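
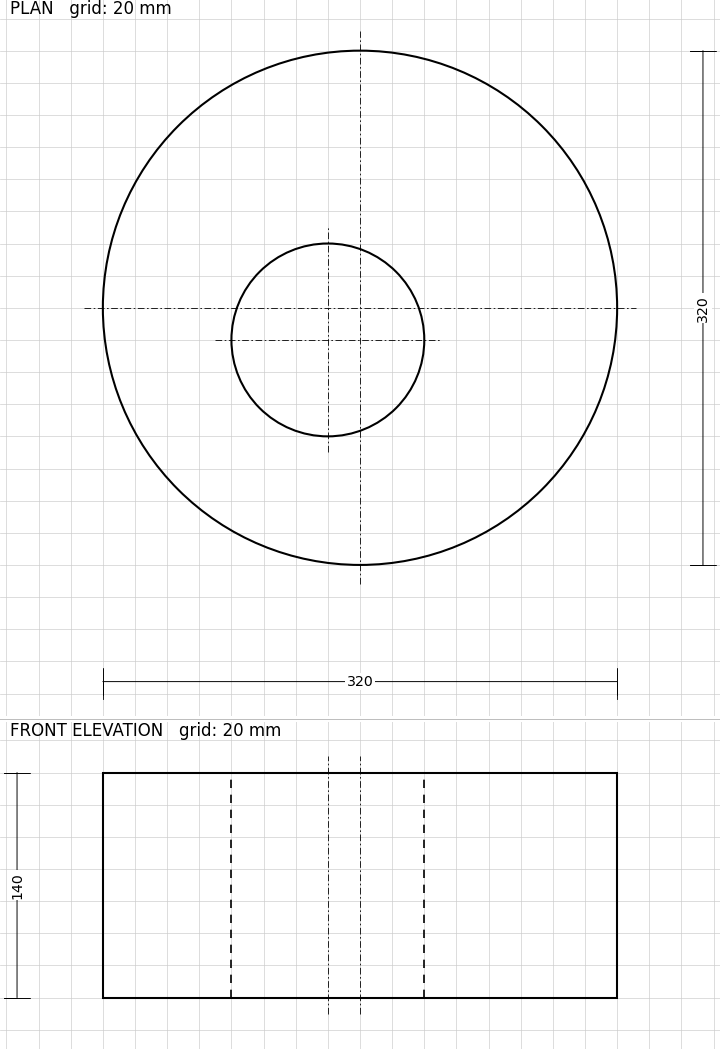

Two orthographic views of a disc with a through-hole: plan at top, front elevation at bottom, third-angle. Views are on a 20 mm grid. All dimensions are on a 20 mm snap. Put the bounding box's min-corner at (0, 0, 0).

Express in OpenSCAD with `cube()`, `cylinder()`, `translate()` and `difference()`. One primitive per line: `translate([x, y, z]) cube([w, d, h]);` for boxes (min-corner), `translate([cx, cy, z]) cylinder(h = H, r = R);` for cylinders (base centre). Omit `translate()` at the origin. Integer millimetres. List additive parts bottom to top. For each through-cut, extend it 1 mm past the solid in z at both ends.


difference() {
  translate([160, 160, 0]) cylinder(h = 140, r = 160);
  translate([140, 140, -1]) cylinder(h = 142, r = 60);
}


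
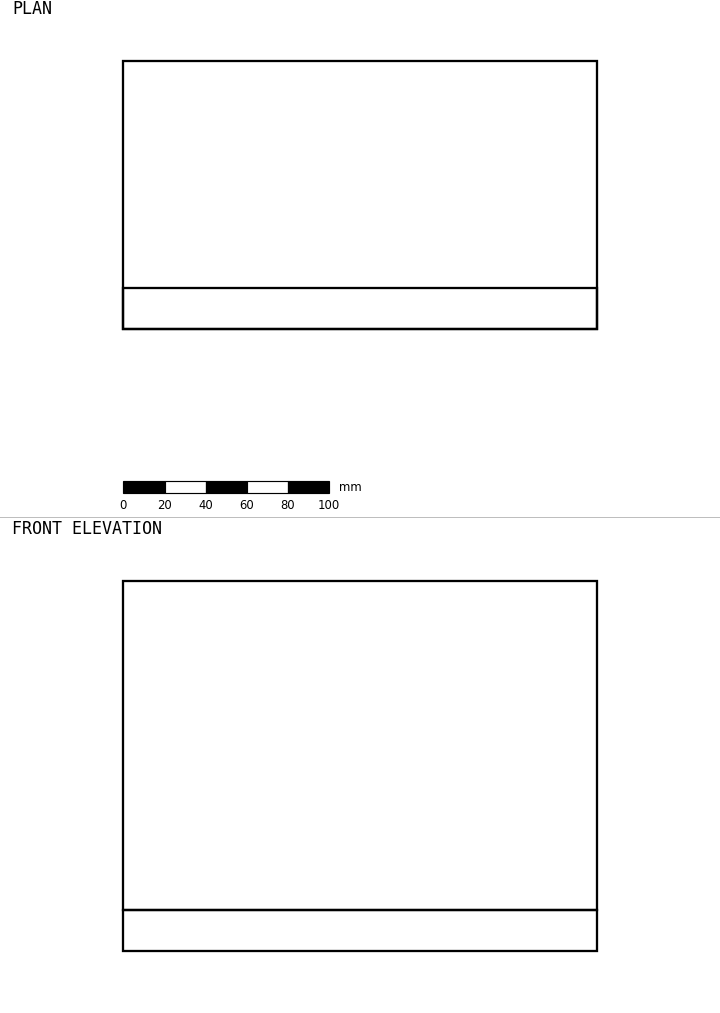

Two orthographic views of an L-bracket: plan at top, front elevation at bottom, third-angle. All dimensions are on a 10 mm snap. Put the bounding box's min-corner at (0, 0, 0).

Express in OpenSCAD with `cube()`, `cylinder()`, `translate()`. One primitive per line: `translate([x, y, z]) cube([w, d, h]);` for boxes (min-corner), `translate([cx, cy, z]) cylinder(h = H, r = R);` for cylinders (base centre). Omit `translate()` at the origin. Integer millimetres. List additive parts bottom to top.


cube([230, 130, 20]);
translate([0, 0, 20]) cube([230, 20, 160]);


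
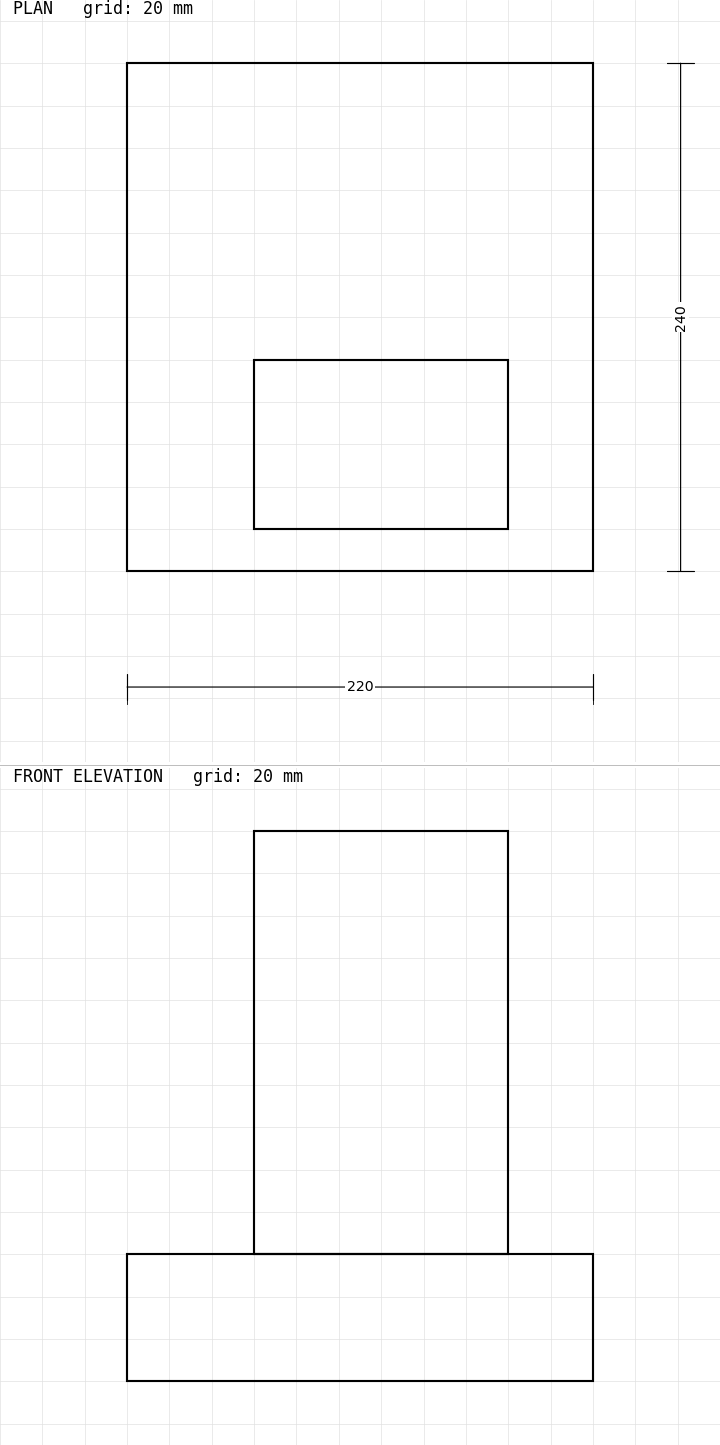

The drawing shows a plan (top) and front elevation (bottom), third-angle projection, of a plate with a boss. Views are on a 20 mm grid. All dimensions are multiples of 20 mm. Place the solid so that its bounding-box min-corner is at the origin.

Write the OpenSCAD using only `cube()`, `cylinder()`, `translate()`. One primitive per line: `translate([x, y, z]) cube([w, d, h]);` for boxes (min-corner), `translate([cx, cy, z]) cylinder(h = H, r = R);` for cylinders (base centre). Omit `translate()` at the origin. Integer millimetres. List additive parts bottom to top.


cube([220, 240, 60]);
translate([60, 20, 60]) cube([120, 80, 200]);


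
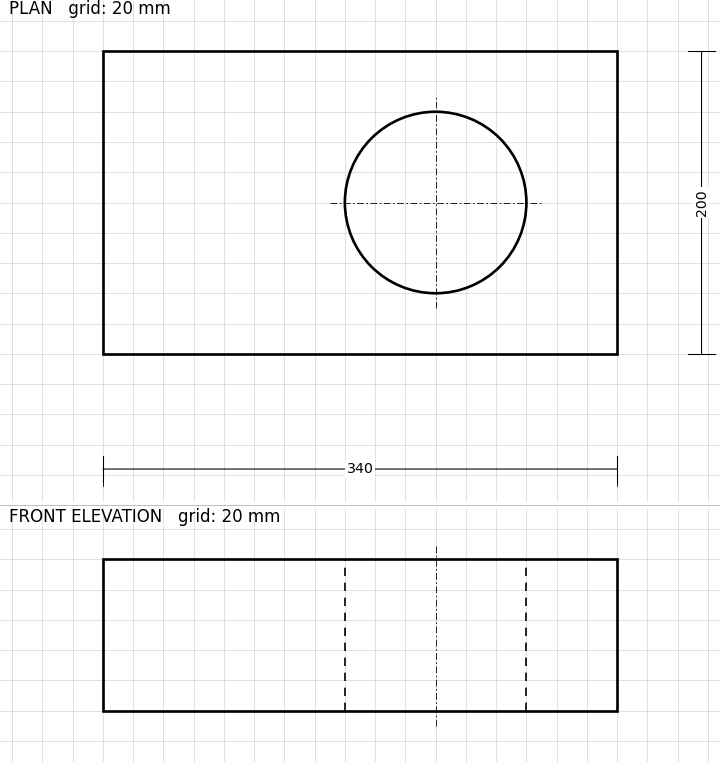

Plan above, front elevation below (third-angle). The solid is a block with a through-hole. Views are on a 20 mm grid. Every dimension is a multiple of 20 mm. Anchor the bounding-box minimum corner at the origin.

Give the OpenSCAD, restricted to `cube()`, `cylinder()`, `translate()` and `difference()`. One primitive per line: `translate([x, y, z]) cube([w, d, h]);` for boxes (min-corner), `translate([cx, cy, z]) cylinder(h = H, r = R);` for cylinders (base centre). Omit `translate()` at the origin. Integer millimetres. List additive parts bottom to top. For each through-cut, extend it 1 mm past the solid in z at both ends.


difference() {
  cube([340, 200, 100]);
  translate([220, 100, -1]) cylinder(h = 102, r = 60);
}


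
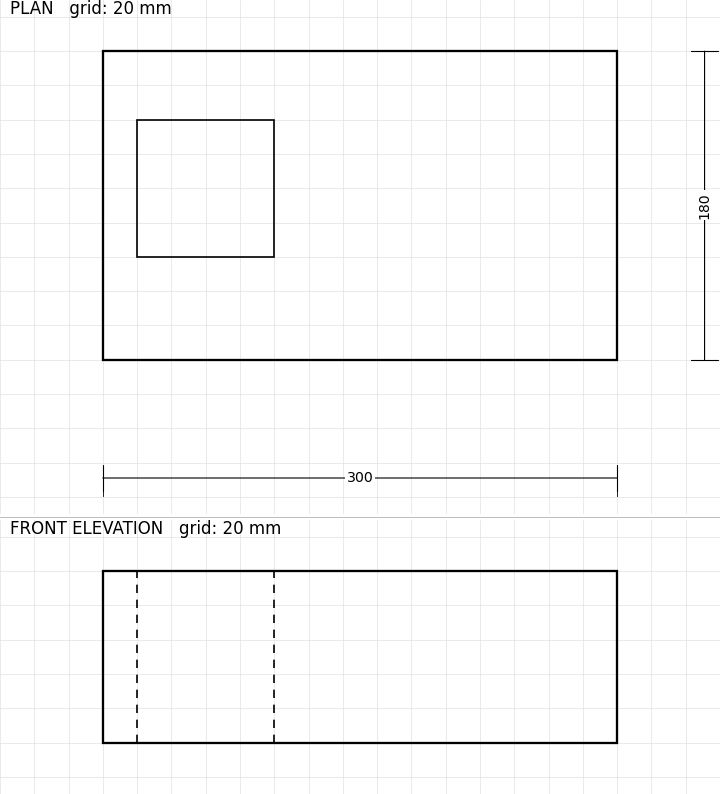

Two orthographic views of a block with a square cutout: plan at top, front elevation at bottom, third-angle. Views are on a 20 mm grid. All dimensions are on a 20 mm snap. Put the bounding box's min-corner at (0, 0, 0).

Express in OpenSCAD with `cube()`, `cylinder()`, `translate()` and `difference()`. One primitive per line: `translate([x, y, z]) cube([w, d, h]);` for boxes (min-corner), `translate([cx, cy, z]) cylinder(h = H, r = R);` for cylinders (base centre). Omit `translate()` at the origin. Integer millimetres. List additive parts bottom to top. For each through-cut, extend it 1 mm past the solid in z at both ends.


difference() {
  cube([300, 180, 100]);
  translate([20, 60, -1]) cube([80, 80, 102]);
}


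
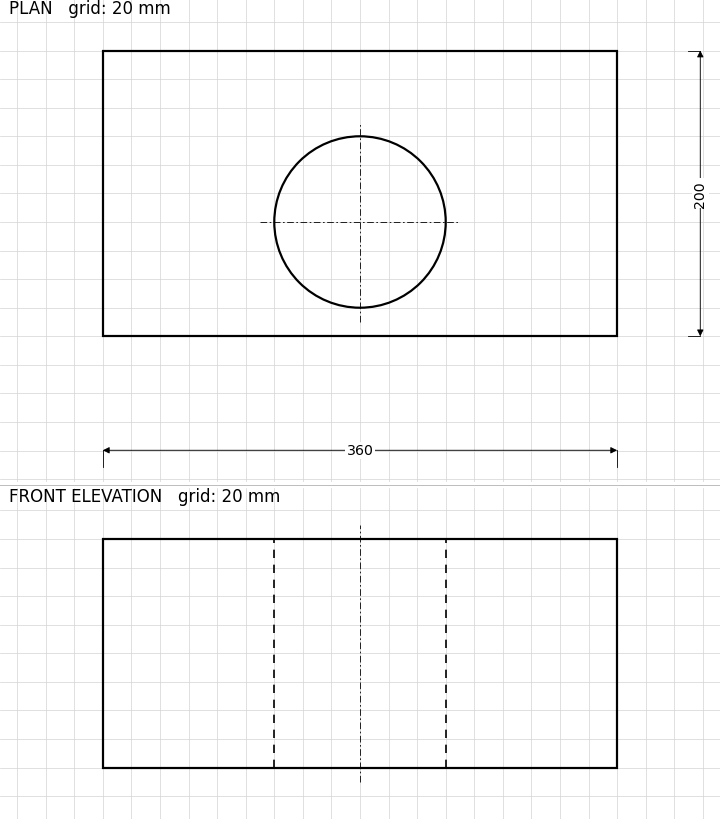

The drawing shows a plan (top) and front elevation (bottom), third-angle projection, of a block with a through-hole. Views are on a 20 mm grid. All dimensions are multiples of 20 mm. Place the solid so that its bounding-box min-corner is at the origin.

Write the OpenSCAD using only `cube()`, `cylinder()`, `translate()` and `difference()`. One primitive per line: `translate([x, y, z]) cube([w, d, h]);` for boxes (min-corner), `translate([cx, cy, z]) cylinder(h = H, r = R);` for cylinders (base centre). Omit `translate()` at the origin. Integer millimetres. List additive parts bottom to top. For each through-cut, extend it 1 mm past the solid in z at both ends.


difference() {
  cube([360, 200, 160]);
  translate([180, 80, -1]) cylinder(h = 162, r = 60);
}


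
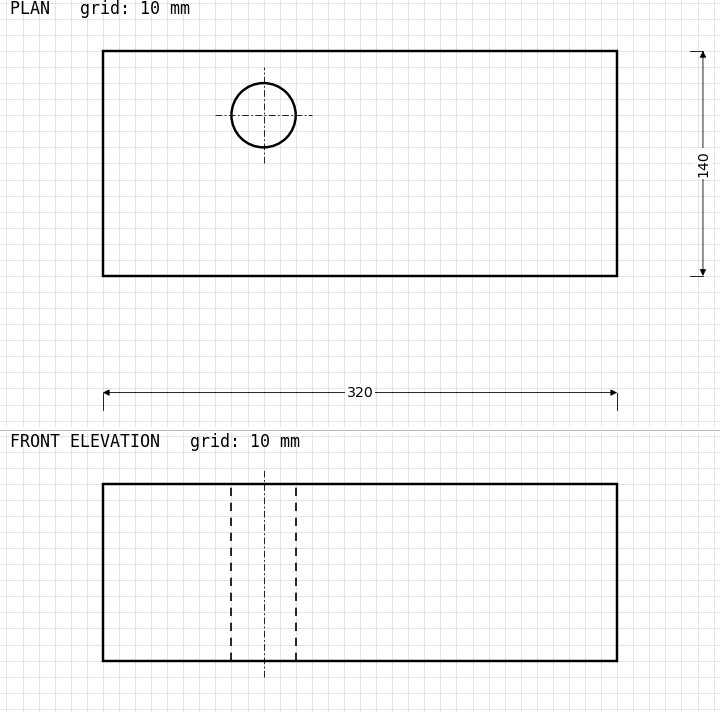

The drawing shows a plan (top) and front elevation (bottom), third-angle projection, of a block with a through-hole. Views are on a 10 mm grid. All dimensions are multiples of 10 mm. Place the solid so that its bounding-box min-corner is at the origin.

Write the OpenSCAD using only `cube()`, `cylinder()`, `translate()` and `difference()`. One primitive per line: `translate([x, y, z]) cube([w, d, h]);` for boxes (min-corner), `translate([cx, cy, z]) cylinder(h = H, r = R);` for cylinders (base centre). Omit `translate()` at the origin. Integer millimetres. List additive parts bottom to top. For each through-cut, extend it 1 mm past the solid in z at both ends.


difference() {
  cube([320, 140, 110]);
  translate([100, 100, -1]) cylinder(h = 112, r = 20);
}


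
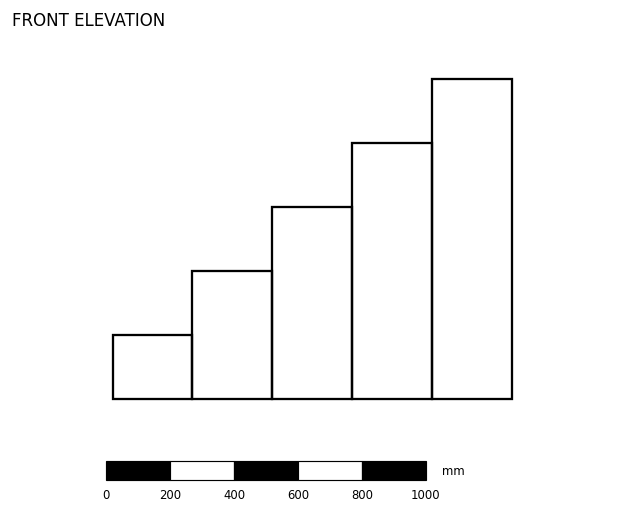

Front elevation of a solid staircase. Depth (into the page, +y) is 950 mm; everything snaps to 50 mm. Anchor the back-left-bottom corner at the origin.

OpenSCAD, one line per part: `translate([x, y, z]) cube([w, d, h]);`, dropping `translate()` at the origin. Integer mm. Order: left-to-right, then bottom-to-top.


cube([250, 950, 200]);
translate([250, 0, 0]) cube([250, 950, 400]);
translate([500, 0, 0]) cube([250, 950, 600]);
translate([750, 0, 0]) cube([250, 950, 800]);
translate([1000, 0, 0]) cube([250, 950, 1000]);


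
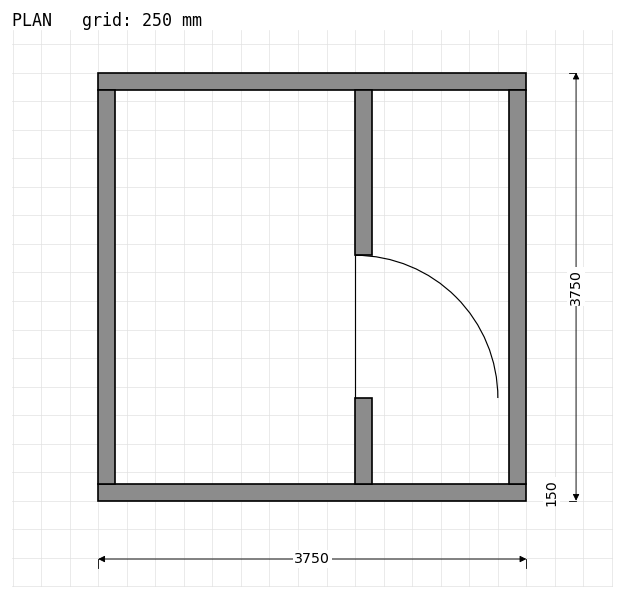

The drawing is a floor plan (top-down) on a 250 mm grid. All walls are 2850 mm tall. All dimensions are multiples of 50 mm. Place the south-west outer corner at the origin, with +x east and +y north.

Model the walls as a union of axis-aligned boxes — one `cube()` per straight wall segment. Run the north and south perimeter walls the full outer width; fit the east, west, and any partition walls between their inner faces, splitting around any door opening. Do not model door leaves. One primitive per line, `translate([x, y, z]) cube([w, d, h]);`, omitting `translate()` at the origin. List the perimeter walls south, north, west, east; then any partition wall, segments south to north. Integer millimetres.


cube([3750, 150, 2850]);
translate([0, 3600, 0]) cube([3750, 150, 2850]);
translate([0, 150, 0]) cube([150, 3450, 2850]);
translate([3600, 150, 0]) cube([150, 3450, 2850]);
translate([2250, 150, 0]) cube([150, 750, 2850]);
translate([2250, 2150, 0]) cube([150, 1450, 2850]);


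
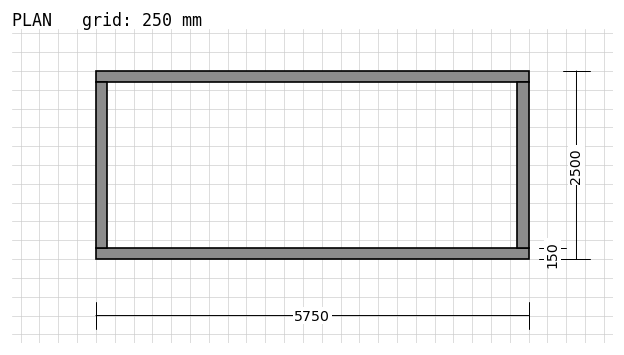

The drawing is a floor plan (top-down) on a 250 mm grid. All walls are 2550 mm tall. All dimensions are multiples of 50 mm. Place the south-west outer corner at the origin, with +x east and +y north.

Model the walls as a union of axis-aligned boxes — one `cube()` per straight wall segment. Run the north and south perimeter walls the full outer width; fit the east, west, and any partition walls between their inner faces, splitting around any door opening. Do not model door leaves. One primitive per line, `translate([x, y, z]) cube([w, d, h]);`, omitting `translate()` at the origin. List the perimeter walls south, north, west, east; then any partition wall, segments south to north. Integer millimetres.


cube([5750, 150, 2550]);
translate([0, 2350, 0]) cube([5750, 150, 2550]);
translate([0, 150, 0]) cube([150, 2200, 2550]);
translate([5600, 150, 0]) cube([150, 2200, 2550]);


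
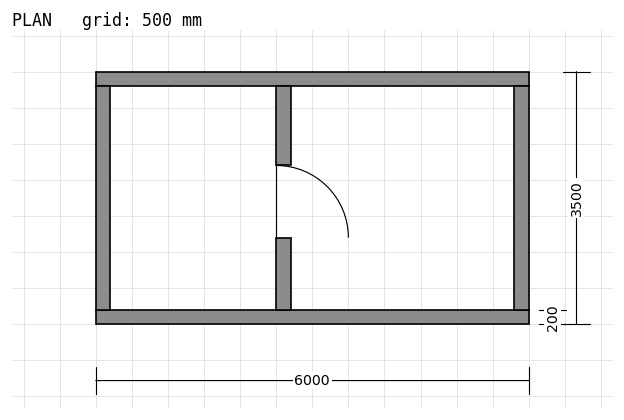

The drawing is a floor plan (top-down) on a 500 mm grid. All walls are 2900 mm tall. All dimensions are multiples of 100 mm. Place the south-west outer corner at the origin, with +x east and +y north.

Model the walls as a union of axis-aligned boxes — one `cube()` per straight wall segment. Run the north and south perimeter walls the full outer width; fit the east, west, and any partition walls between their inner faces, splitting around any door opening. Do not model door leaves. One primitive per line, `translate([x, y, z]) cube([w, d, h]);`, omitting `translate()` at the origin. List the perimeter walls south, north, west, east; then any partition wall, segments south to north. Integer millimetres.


cube([6000, 200, 2900]);
translate([0, 3300, 0]) cube([6000, 200, 2900]);
translate([0, 200, 0]) cube([200, 3100, 2900]);
translate([5800, 200, 0]) cube([200, 3100, 2900]);
translate([2500, 200, 0]) cube([200, 1000, 2900]);
translate([2500, 2200, 0]) cube([200, 1100, 2900]);


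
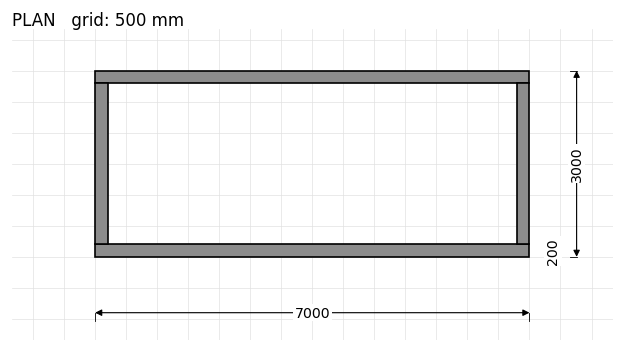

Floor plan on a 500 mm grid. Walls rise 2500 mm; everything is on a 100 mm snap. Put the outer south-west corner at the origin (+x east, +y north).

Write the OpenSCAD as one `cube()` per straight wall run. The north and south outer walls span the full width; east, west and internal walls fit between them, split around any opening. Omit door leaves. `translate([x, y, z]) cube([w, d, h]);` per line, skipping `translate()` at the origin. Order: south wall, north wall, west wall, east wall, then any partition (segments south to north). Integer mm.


cube([7000, 200, 2500]);
translate([0, 2800, 0]) cube([7000, 200, 2500]);
translate([0, 200, 0]) cube([200, 2600, 2500]);
translate([6800, 200, 0]) cube([200, 2600, 2500]);


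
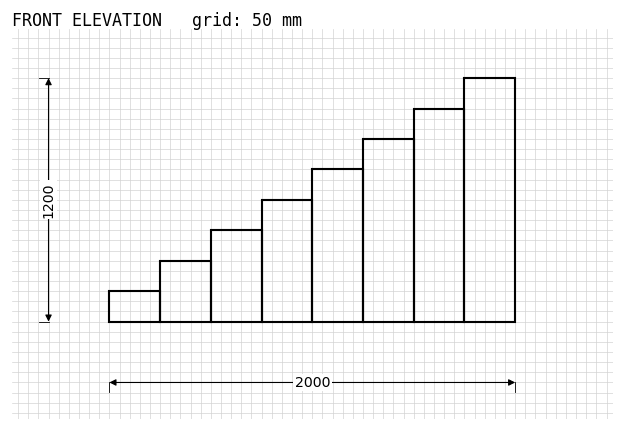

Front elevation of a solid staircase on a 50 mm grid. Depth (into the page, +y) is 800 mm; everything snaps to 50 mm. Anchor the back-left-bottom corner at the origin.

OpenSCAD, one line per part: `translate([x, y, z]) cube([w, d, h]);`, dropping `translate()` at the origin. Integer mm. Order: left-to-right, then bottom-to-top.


cube([250, 800, 150]);
translate([250, 0, 0]) cube([250, 800, 300]);
translate([500, 0, 0]) cube([250, 800, 450]);
translate([750, 0, 0]) cube([250, 800, 600]);
translate([1000, 0, 0]) cube([250, 800, 750]);
translate([1250, 0, 0]) cube([250, 800, 900]);
translate([1500, 0, 0]) cube([250, 800, 1050]);
translate([1750, 0, 0]) cube([250, 800, 1200]);


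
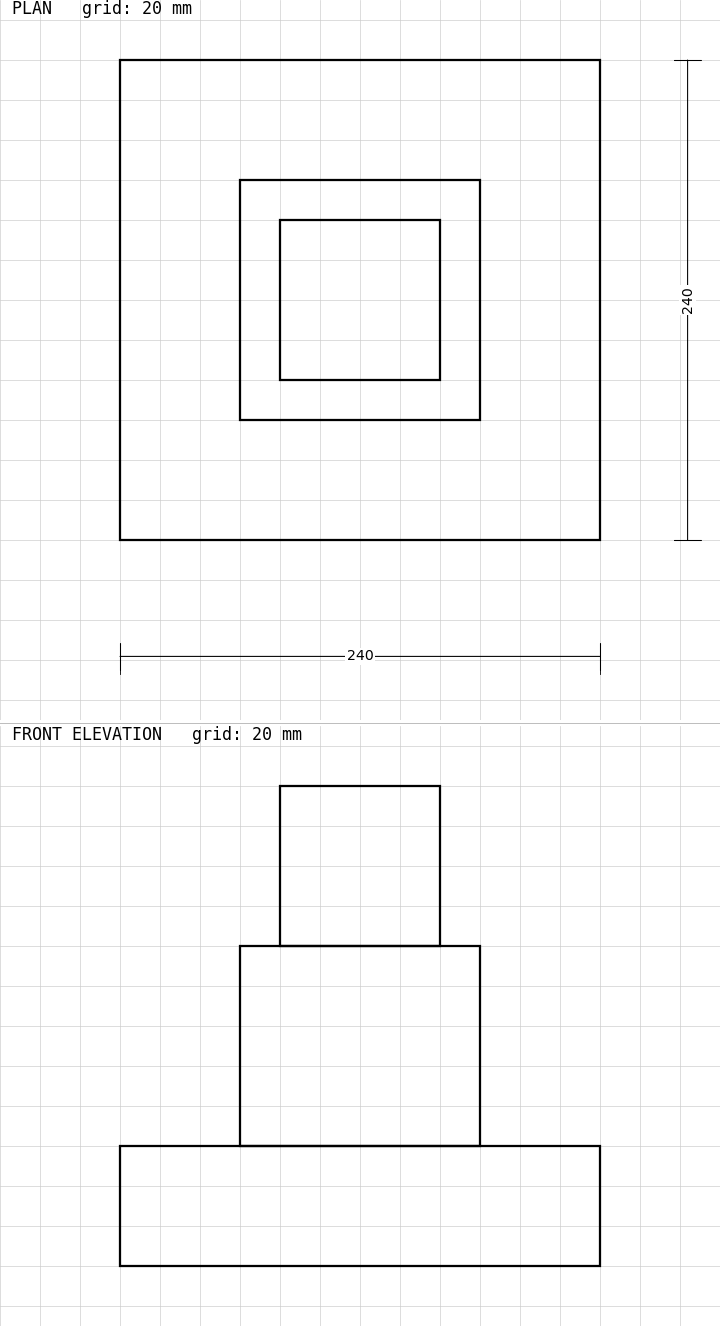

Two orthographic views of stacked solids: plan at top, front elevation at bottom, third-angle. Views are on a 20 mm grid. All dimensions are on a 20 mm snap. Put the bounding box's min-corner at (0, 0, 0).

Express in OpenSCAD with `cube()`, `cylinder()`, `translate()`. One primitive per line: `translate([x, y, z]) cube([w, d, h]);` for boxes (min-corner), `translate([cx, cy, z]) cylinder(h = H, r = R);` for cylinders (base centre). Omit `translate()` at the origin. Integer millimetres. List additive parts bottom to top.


cube([240, 240, 60]);
translate([60, 60, 60]) cube([120, 120, 100]);
translate([80, 80, 160]) cube([80, 80, 80]);


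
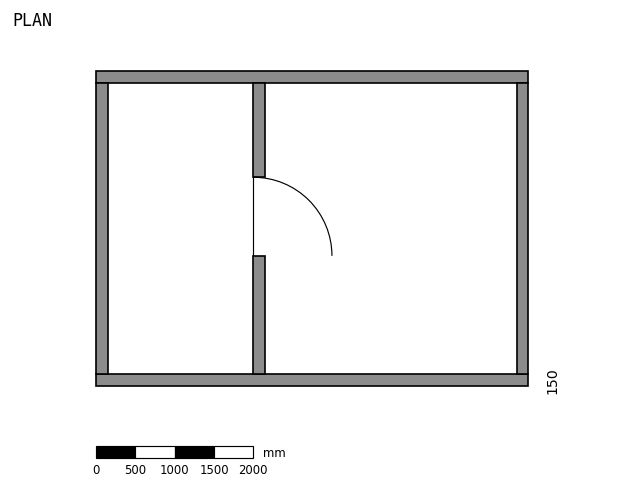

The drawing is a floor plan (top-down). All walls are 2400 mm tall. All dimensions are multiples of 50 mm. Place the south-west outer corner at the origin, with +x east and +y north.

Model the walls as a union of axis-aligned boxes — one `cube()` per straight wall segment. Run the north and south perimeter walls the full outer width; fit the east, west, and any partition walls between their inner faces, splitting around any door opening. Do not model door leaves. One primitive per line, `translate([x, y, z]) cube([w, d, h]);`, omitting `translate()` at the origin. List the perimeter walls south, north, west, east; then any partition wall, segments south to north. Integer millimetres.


cube([5500, 150, 2400]);
translate([0, 3850, 0]) cube([5500, 150, 2400]);
translate([0, 150, 0]) cube([150, 3700, 2400]);
translate([5350, 150, 0]) cube([150, 3700, 2400]);
translate([2000, 150, 0]) cube([150, 1500, 2400]);
translate([2000, 2650, 0]) cube([150, 1200, 2400]);


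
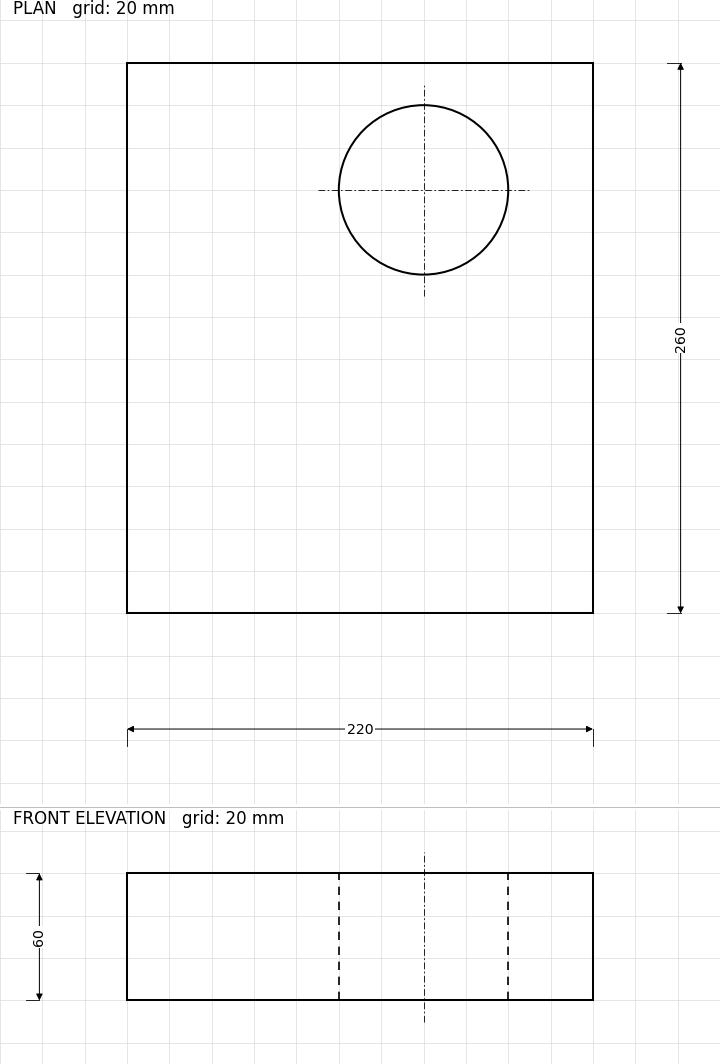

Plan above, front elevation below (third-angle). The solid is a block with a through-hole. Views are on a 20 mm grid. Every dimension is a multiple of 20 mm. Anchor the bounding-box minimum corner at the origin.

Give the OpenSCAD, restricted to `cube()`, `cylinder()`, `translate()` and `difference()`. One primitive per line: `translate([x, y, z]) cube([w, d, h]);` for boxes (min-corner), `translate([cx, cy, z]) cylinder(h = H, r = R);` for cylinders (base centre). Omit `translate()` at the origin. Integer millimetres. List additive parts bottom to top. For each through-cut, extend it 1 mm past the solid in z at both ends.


difference() {
  cube([220, 260, 60]);
  translate([140, 200, -1]) cylinder(h = 62, r = 40);
}


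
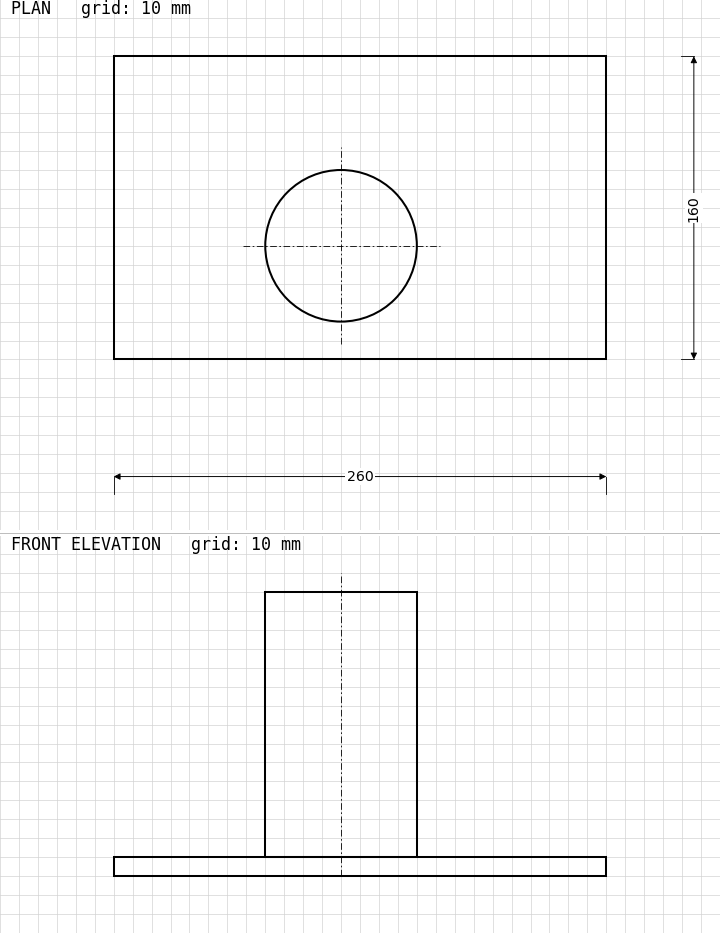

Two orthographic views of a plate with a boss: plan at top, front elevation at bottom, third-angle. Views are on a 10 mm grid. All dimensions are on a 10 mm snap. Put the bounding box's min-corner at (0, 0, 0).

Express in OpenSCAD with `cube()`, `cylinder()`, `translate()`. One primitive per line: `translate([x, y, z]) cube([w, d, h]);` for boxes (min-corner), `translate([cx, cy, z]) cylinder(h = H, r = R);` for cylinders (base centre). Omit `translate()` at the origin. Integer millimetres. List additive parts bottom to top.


cube([260, 160, 10]);
translate([120, 60, 10]) cylinder(h = 140, r = 40);


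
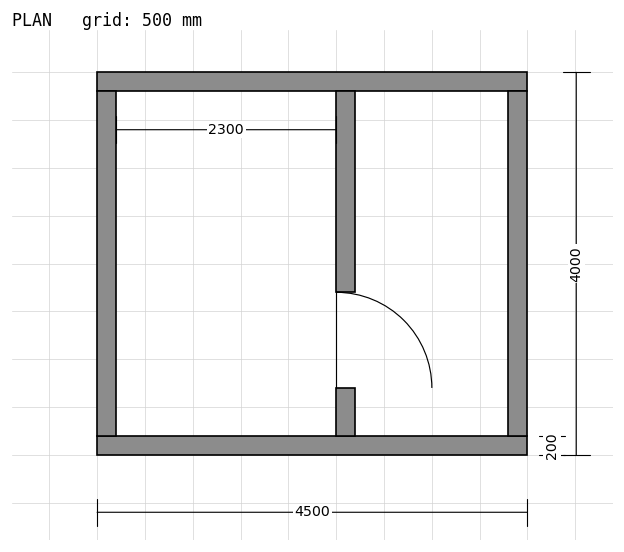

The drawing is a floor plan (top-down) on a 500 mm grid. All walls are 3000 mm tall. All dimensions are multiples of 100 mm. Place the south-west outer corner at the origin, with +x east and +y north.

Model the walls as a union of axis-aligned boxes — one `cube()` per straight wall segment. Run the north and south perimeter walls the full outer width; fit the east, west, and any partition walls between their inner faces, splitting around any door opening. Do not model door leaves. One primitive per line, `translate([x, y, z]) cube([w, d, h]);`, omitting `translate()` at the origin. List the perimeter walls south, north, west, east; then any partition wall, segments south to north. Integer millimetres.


cube([4500, 200, 3000]);
translate([0, 3800, 0]) cube([4500, 200, 3000]);
translate([0, 200, 0]) cube([200, 3600, 3000]);
translate([4300, 200, 0]) cube([200, 3600, 3000]);
translate([2500, 200, 0]) cube([200, 500, 3000]);
translate([2500, 1700, 0]) cube([200, 2100, 3000]);


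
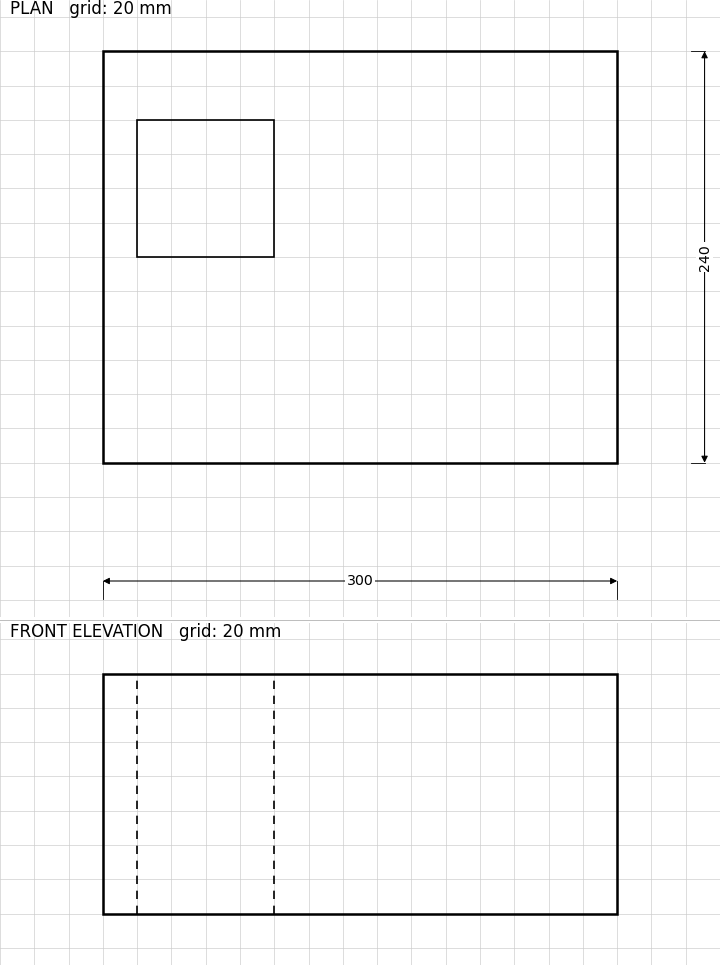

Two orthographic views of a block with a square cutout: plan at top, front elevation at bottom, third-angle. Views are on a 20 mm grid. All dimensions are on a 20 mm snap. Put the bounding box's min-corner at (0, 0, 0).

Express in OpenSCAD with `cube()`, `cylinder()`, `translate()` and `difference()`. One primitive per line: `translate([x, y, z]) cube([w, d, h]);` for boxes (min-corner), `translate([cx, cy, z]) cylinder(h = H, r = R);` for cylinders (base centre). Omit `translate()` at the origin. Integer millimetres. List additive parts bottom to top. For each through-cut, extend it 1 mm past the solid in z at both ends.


difference() {
  cube([300, 240, 140]);
  translate([20, 120, -1]) cube([80, 80, 142]);
}


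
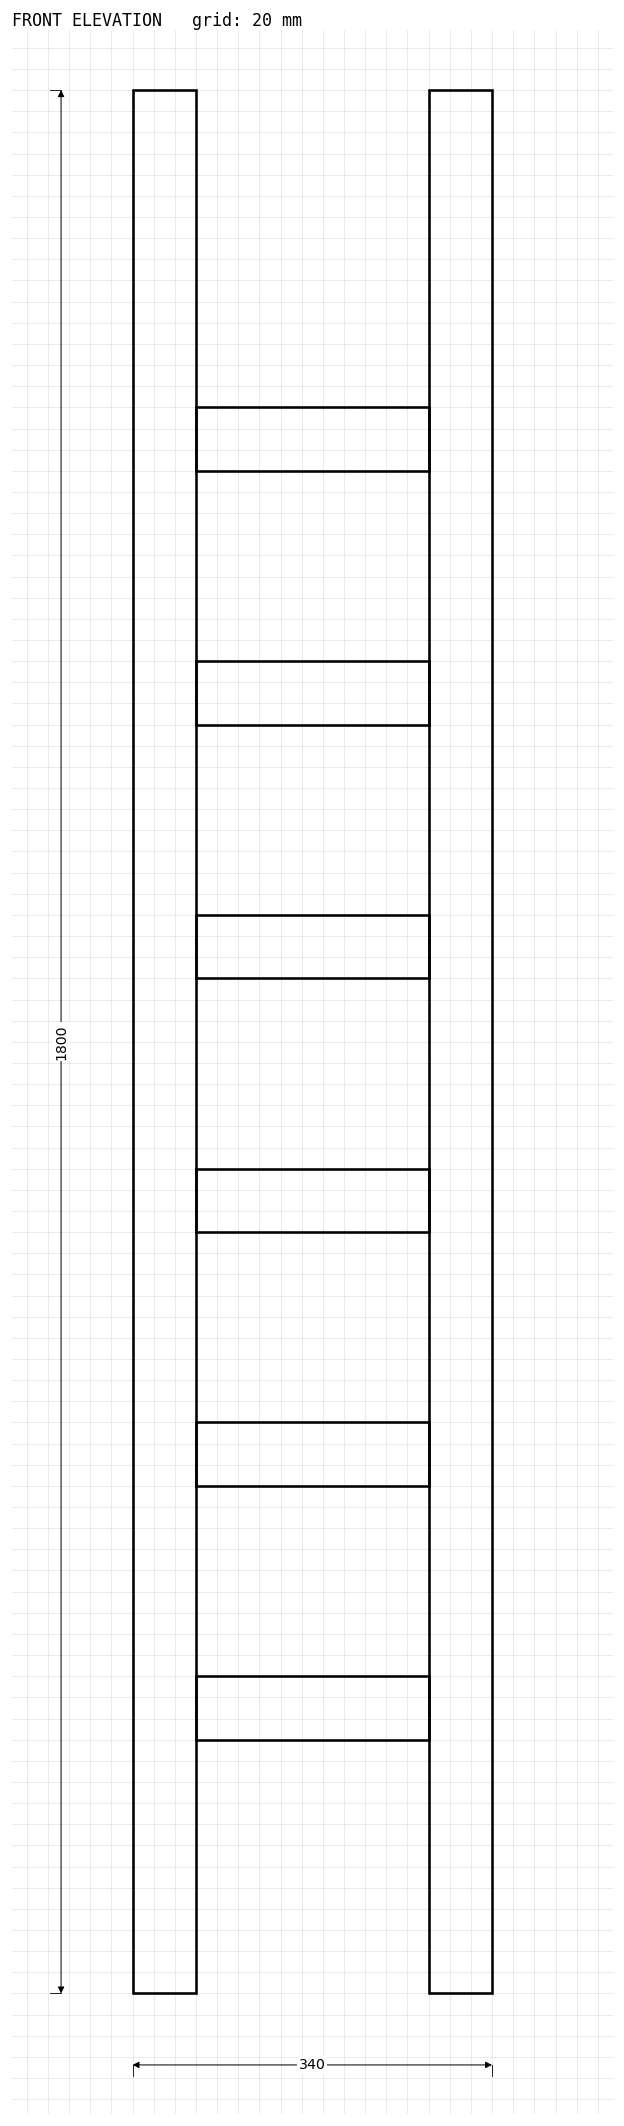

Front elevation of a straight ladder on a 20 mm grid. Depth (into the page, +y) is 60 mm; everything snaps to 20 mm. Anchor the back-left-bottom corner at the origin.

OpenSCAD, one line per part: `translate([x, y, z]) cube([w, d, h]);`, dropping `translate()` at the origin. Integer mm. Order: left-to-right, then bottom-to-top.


cube([60, 60, 1800]);
translate([60, 0, 240]) cube([220, 60, 60]);
translate([60, 0, 480]) cube([220, 60, 60]);
translate([60, 0, 720]) cube([220, 60, 60]);
translate([60, 0, 960]) cube([220, 60, 60]);
translate([60, 0, 1200]) cube([220, 60, 60]);
translate([60, 0, 1440]) cube([220, 60, 60]);
translate([280, 0, 0]) cube([60, 60, 1800]);


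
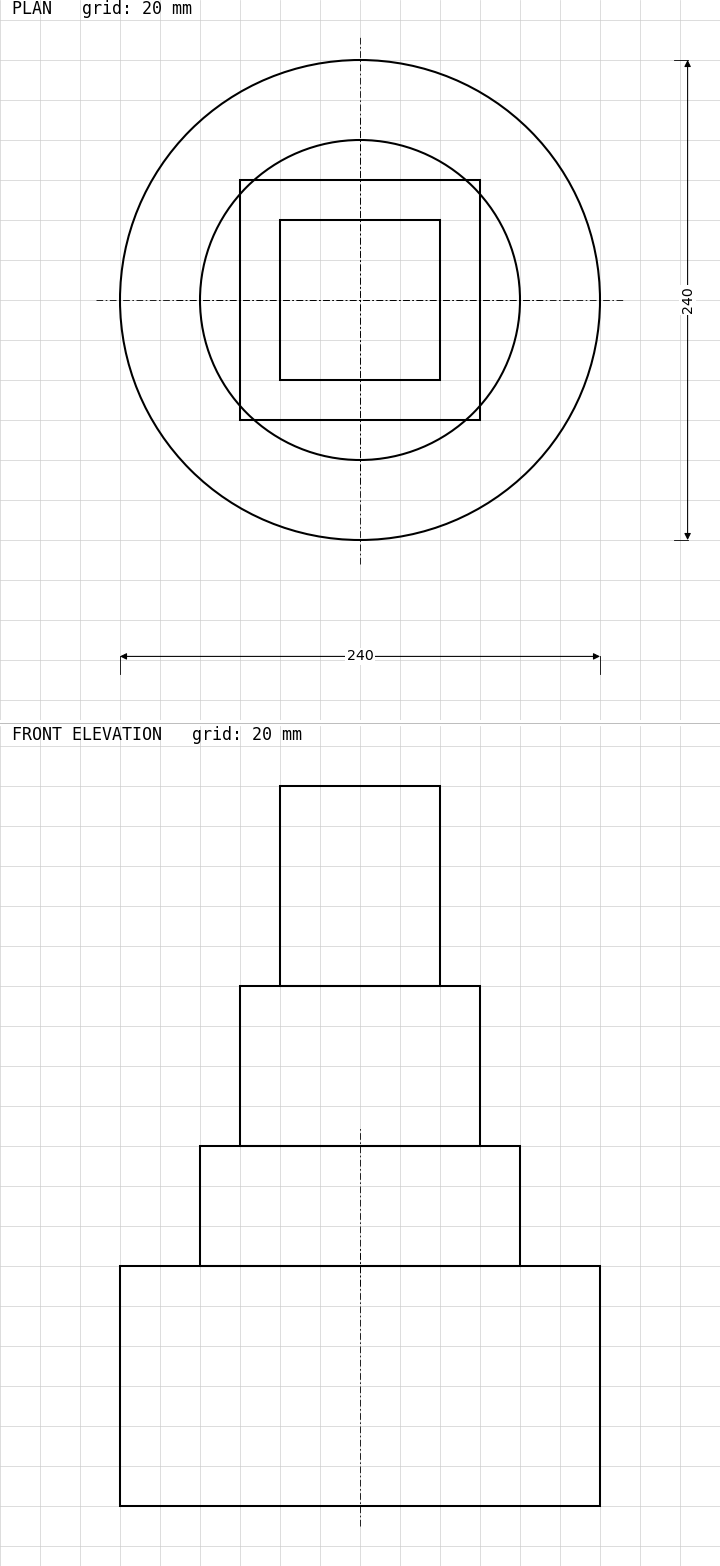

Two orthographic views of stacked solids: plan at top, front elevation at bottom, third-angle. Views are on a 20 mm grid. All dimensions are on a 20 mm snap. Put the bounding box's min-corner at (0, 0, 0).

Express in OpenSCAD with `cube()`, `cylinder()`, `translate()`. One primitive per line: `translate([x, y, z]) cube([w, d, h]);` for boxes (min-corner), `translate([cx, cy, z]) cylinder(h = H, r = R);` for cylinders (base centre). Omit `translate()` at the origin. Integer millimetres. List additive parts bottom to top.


translate([120, 120, 0]) cylinder(h = 120, r = 120);
translate([120, 120, 120]) cylinder(h = 60, r = 80);
translate([60, 60, 180]) cube([120, 120, 80]);
translate([80, 80, 260]) cube([80, 80, 100]);


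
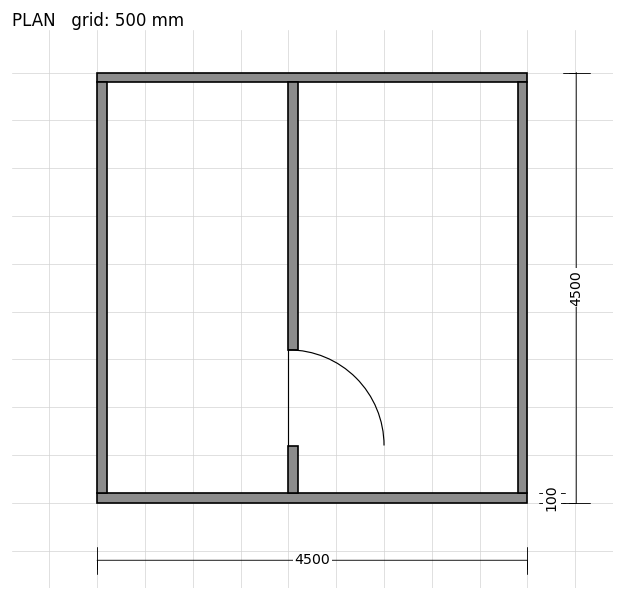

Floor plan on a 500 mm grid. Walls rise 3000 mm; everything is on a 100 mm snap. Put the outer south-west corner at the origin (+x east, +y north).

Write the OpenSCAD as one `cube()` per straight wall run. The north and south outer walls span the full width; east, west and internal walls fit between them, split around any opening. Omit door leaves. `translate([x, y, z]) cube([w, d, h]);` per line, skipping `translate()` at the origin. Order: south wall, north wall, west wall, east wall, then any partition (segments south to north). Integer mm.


cube([4500, 100, 3000]);
translate([0, 4400, 0]) cube([4500, 100, 3000]);
translate([0, 100, 0]) cube([100, 4300, 3000]);
translate([4400, 100, 0]) cube([100, 4300, 3000]);
translate([2000, 100, 0]) cube([100, 500, 3000]);
translate([2000, 1600, 0]) cube([100, 2800, 3000]);


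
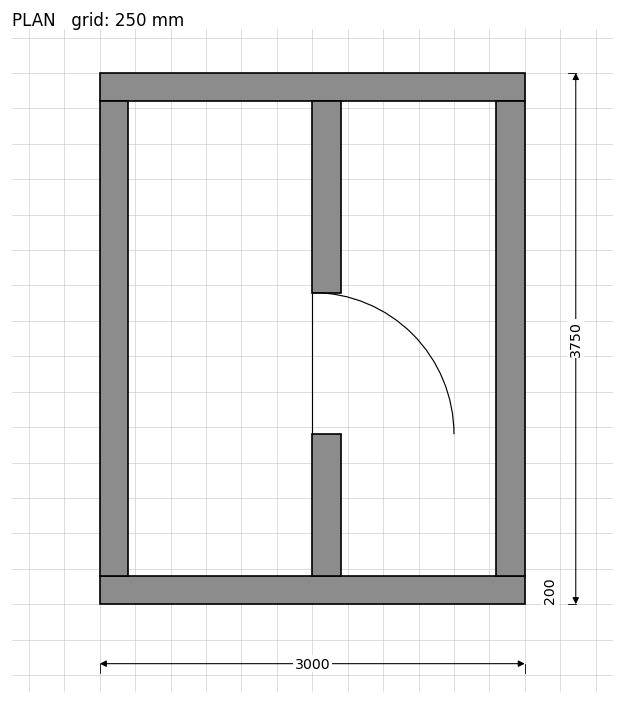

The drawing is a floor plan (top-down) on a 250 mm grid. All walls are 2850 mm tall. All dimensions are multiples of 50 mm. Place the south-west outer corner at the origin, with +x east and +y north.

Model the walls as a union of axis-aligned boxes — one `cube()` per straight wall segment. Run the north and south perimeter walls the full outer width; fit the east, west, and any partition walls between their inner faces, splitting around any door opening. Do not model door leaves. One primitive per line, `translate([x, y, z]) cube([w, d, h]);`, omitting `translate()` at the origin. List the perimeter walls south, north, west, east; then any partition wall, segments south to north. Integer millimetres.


cube([3000, 200, 2850]);
translate([0, 3550, 0]) cube([3000, 200, 2850]);
translate([0, 200, 0]) cube([200, 3350, 2850]);
translate([2800, 200, 0]) cube([200, 3350, 2850]);
translate([1500, 200, 0]) cube([200, 1000, 2850]);
translate([1500, 2200, 0]) cube([200, 1350, 2850]);


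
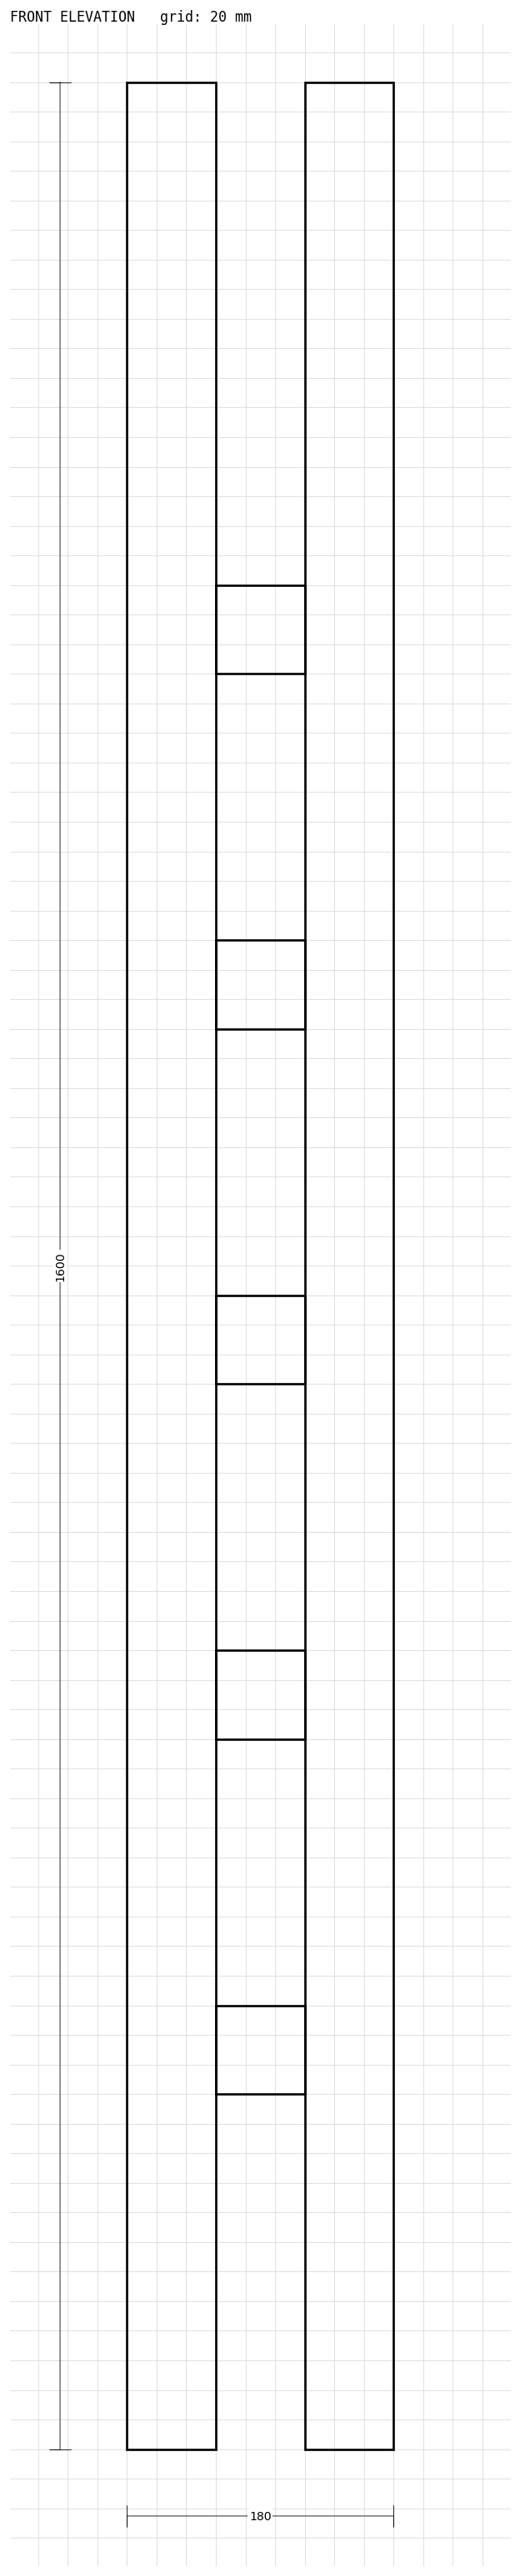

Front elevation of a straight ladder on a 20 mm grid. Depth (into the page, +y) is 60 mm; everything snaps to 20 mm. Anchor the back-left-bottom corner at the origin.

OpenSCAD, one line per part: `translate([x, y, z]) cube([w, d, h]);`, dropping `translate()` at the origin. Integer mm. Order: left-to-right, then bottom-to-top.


cube([60, 60, 1600]);
translate([60, 0, 240]) cube([60, 60, 60]);
translate([60, 0, 480]) cube([60, 60, 60]);
translate([60, 0, 720]) cube([60, 60, 60]);
translate([60, 0, 960]) cube([60, 60, 60]);
translate([60, 0, 1200]) cube([60, 60, 60]);
translate([120, 0, 0]) cube([60, 60, 1600]);


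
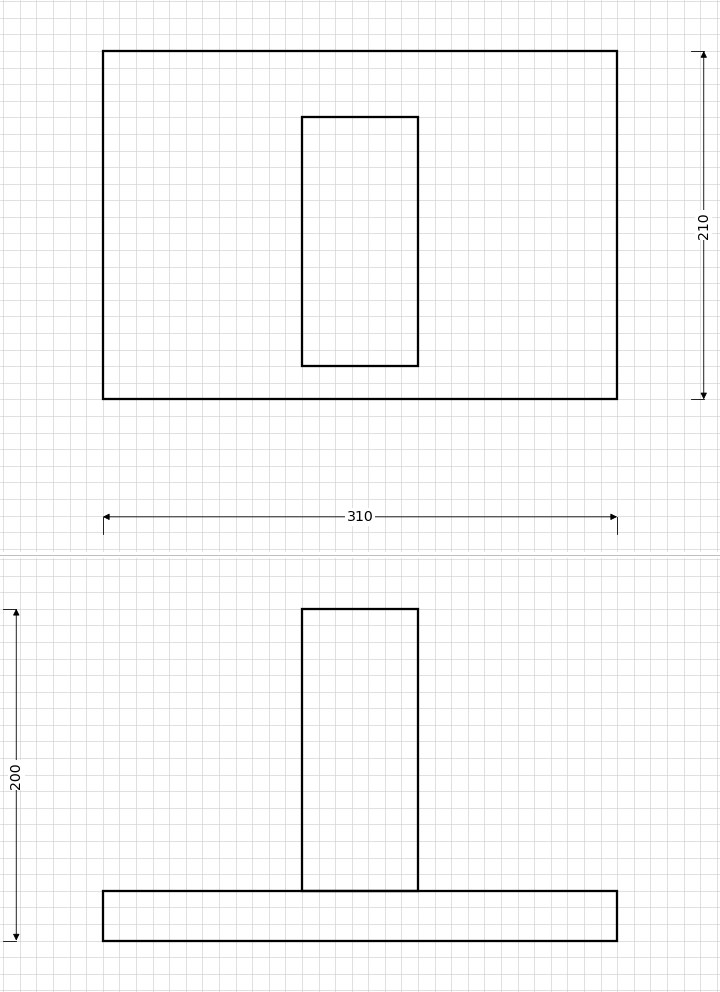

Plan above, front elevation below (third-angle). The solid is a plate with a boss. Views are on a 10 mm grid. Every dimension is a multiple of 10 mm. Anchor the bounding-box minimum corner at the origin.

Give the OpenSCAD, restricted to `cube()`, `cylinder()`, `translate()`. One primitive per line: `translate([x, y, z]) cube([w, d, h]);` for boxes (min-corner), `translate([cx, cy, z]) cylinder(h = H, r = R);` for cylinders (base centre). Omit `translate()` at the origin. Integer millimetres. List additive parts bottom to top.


cube([310, 210, 30]);
translate([120, 20, 30]) cube([70, 150, 170]);


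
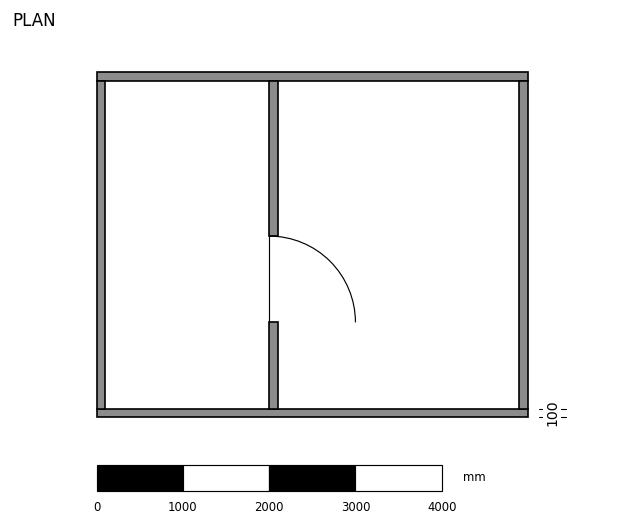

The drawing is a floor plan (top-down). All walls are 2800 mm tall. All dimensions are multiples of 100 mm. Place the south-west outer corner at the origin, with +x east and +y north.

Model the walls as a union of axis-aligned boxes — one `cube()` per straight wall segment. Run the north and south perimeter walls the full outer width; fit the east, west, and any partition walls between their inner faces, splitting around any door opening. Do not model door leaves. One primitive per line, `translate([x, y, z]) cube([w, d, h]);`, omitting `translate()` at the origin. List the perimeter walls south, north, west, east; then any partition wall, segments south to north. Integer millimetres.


cube([5000, 100, 2800]);
translate([0, 3900, 0]) cube([5000, 100, 2800]);
translate([0, 100, 0]) cube([100, 3800, 2800]);
translate([4900, 100, 0]) cube([100, 3800, 2800]);
translate([2000, 100, 0]) cube([100, 1000, 2800]);
translate([2000, 2100, 0]) cube([100, 1800, 2800]);


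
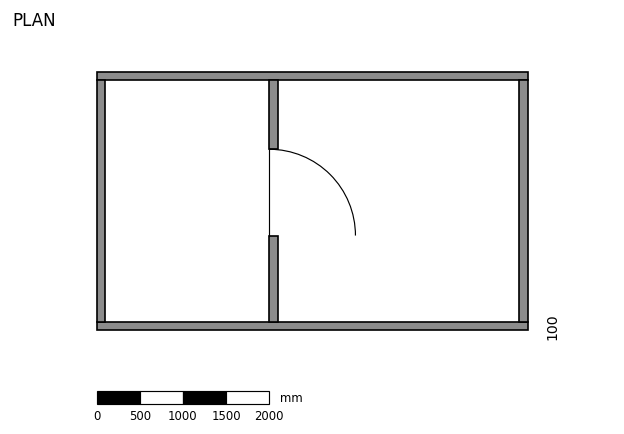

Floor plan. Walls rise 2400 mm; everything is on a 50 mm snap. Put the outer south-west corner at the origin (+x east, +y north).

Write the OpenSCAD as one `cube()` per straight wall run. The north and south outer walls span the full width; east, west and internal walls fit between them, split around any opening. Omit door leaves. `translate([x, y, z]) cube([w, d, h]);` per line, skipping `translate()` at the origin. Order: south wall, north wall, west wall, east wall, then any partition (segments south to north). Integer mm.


cube([5000, 100, 2400]);
translate([0, 2900, 0]) cube([5000, 100, 2400]);
translate([0, 100, 0]) cube([100, 2800, 2400]);
translate([4900, 100, 0]) cube([100, 2800, 2400]);
translate([2000, 100, 0]) cube([100, 1000, 2400]);
translate([2000, 2100, 0]) cube([100, 800, 2400]);


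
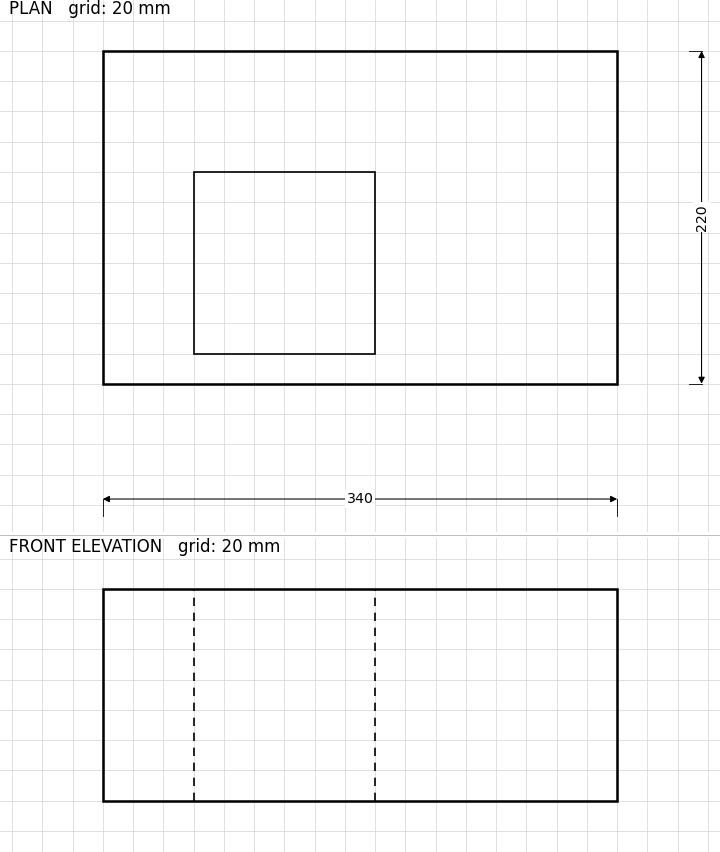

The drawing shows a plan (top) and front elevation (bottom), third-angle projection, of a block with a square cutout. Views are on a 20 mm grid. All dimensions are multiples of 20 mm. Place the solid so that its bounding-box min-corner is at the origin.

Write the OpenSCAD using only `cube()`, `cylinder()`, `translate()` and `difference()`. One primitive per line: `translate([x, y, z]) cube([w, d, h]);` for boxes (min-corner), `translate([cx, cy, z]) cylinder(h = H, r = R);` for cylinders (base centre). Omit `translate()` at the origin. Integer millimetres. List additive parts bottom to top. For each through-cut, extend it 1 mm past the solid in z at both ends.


difference() {
  cube([340, 220, 140]);
  translate([60, 20, -1]) cube([120, 120, 142]);
}


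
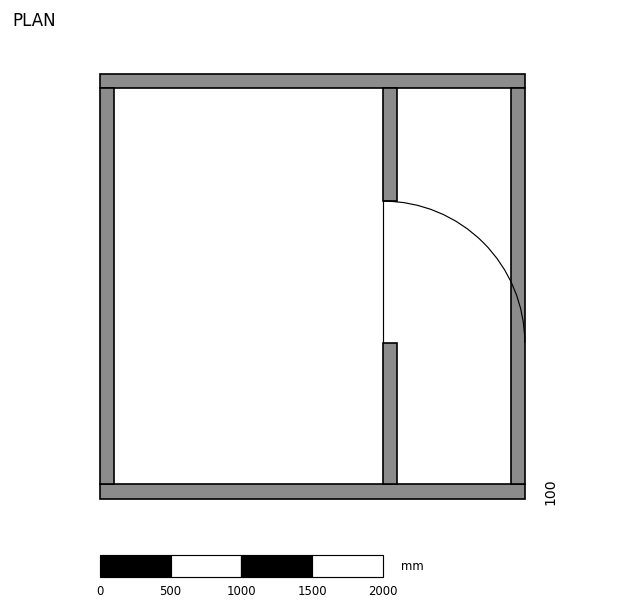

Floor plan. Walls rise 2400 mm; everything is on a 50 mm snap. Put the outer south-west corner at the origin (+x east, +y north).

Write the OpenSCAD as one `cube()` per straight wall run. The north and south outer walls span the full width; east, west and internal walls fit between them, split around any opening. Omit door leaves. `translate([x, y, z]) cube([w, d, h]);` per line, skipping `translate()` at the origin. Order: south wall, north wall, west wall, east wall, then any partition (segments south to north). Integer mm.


cube([3000, 100, 2400]);
translate([0, 2900, 0]) cube([3000, 100, 2400]);
translate([0, 100, 0]) cube([100, 2800, 2400]);
translate([2900, 100, 0]) cube([100, 2800, 2400]);
translate([2000, 100, 0]) cube([100, 1000, 2400]);
translate([2000, 2100, 0]) cube([100, 800, 2400]);


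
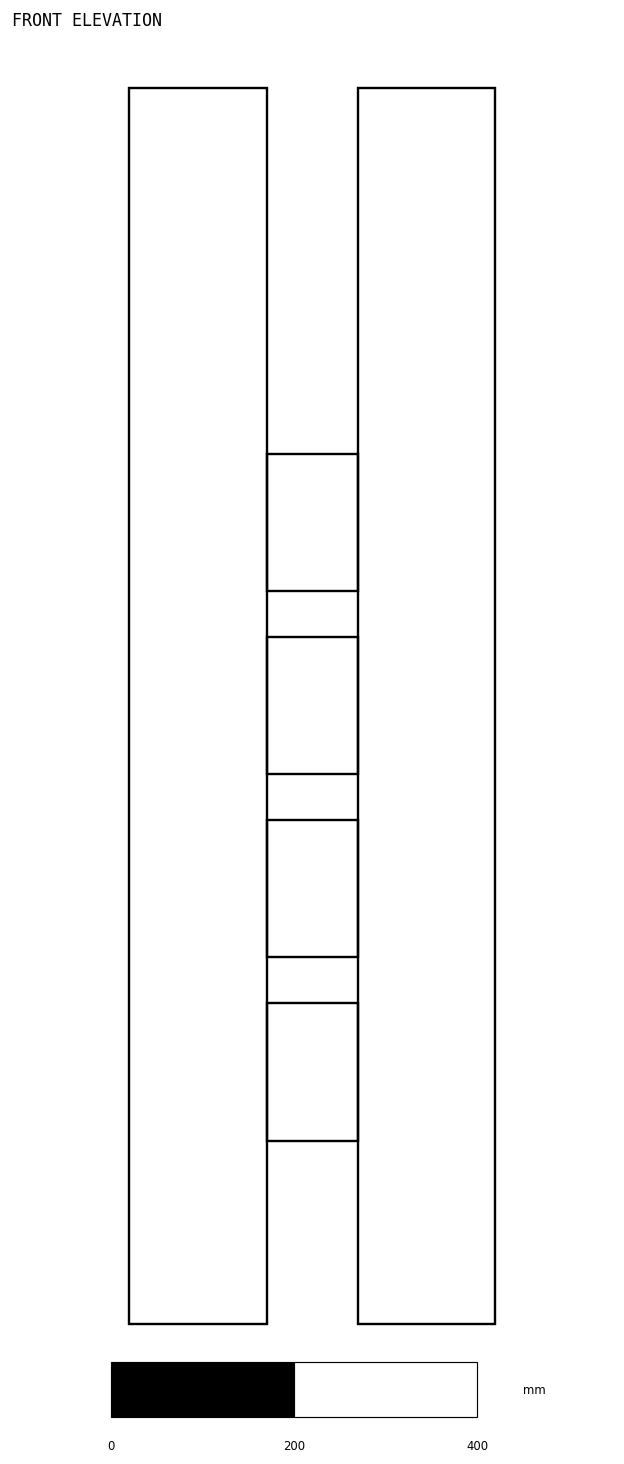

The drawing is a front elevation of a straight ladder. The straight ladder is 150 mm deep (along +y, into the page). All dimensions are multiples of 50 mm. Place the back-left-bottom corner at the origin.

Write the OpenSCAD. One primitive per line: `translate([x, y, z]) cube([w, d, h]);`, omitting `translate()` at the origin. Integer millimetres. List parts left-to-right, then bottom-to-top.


cube([150, 150, 1350]);
translate([150, 0, 200]) cube([100, 150, 150]);
translate([150, 0, 400]) cube([100, 150, 150]);
translate([150, 0, 600]) cube([100, 150, 150]);
translate([150, 0, 800]) cube([100, 150, 150]);
translate([250, 0, 0]) cube([150, 150, 1350]);


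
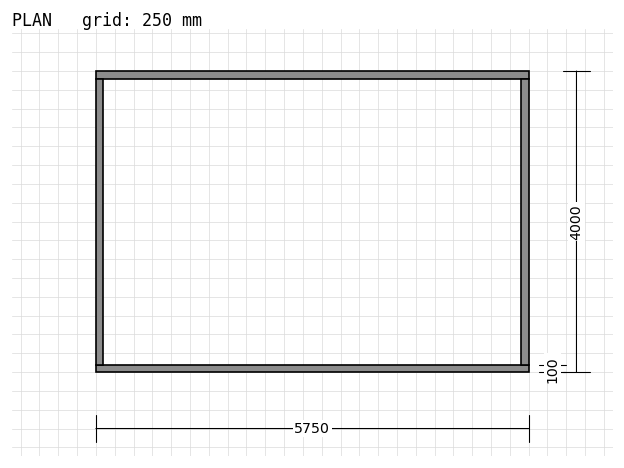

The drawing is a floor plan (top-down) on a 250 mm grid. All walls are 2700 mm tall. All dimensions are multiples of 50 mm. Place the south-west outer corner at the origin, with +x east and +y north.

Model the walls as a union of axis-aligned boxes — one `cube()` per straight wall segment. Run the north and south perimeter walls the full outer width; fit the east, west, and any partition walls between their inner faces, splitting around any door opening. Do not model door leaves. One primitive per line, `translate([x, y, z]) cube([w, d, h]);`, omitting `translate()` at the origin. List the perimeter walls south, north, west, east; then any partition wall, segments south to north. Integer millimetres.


cube([5750, 100, 2700]);
translate([0, 3900, 0]) cube([5750, 100, 2700]);
translate([0, 100, 0]) cube([100, 3800, 2700]);
translate([5650, 100, 0]) cube([100, 3800, 2700]);


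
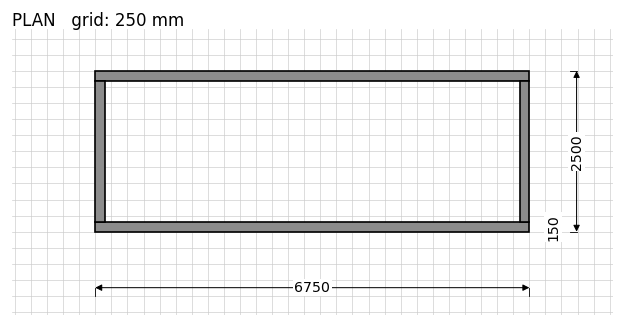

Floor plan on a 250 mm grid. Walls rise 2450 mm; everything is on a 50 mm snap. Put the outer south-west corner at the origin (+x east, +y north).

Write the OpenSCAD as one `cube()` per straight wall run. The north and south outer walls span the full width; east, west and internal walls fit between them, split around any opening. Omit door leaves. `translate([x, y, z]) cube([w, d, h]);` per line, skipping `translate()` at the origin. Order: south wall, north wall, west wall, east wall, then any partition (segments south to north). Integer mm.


cube([6750, 150, 2450]);
translate([0, 2350, 0]) cube([6750, 150, 2450]);
translate([0, 150, 0]) cube([150, 2200, 2450]);
translate([6600, 150, 0]) cube([150, 2200, 2450]);


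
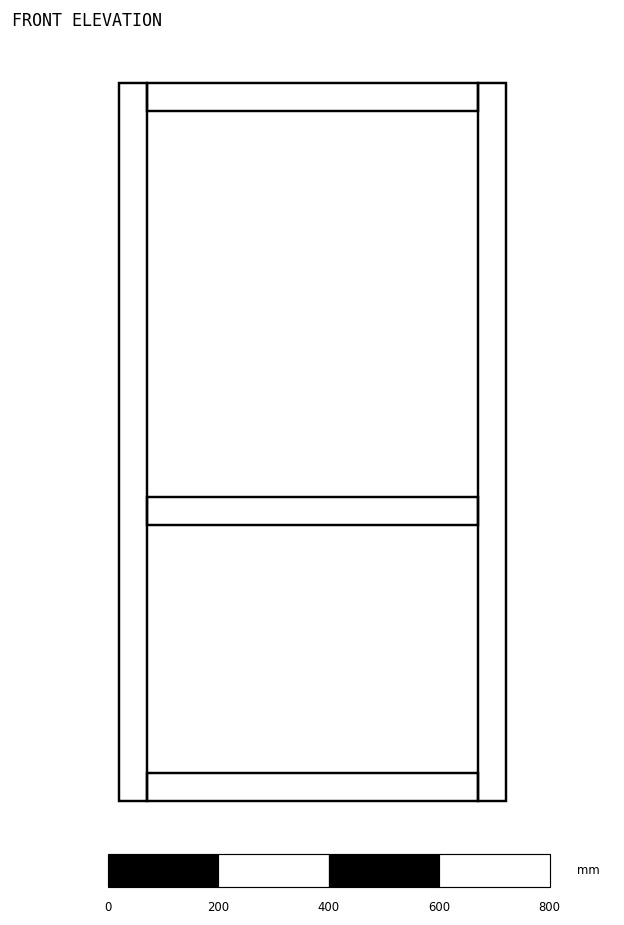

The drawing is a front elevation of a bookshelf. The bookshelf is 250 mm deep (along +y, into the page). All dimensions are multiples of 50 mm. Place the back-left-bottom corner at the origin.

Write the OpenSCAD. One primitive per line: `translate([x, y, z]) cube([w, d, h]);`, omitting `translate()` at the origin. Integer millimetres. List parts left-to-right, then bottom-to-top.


cube([50, 250, 1300]);
translate([50, 0, 0]) cube([600, 250, 50]);
translate([50, 0, 500]) cube([600, 250, 50]);
translate([50, 0, 1250]) cube([600, 250, 50]);
translate([650, 0, 0]) cube([50, 250, 1300]);


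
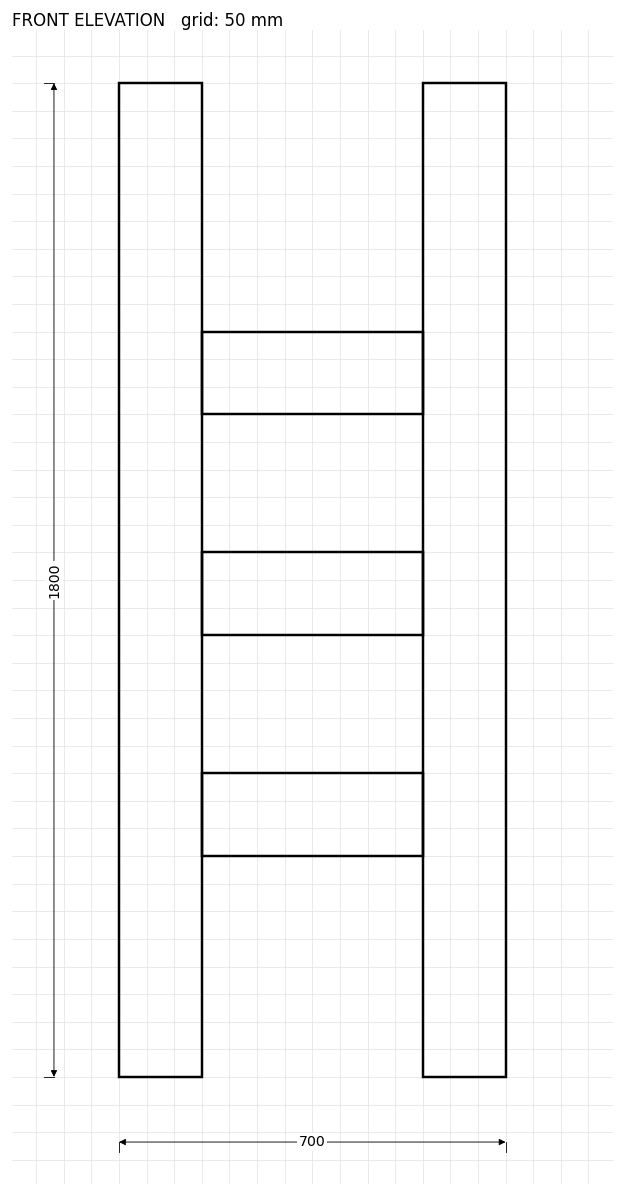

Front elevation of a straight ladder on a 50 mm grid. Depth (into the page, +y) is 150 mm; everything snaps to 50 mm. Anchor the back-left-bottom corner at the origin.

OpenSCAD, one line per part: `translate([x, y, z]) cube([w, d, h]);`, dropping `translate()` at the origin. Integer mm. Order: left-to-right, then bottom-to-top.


cube([150, 150, 1800]);
translate([150, 0, 400]) cube([400, 150, 150]);
translate([150, 0, 800]) cube([400, 150, 150]);
translate([150, 0, 1200]) cube([400, 150, 150]);
translate([550, 0, 0]) cube([150, 150, 1800]);


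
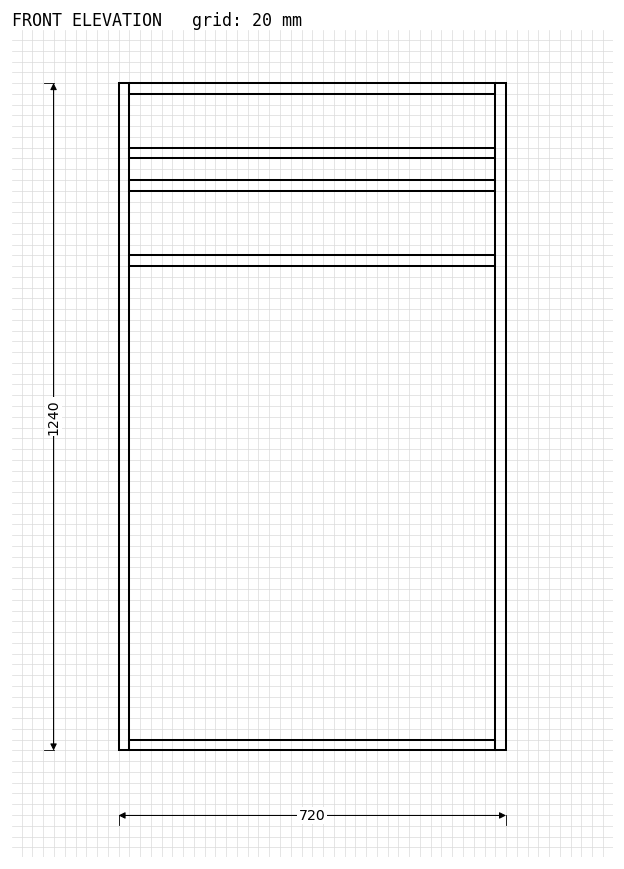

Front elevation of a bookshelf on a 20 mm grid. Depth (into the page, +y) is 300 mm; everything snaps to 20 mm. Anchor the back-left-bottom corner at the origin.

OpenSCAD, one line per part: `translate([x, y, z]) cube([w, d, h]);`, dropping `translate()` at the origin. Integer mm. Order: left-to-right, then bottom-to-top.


cube([20, 300, 1240]);
translate([20, 0, 0]) cube([680, 300, 20]);
translate([20, 0, 900]) cube([680, 300, 20]);
translate([20, 0, 1040]) cube([680, 300, 20]);
translate([20, 0, 1100]) cube([680, 300, 20]);
translate([20, 0, 1220]) cube([680, 300, 20]);
translate([700, 0, 0]) cube([20, 300, 1240]);


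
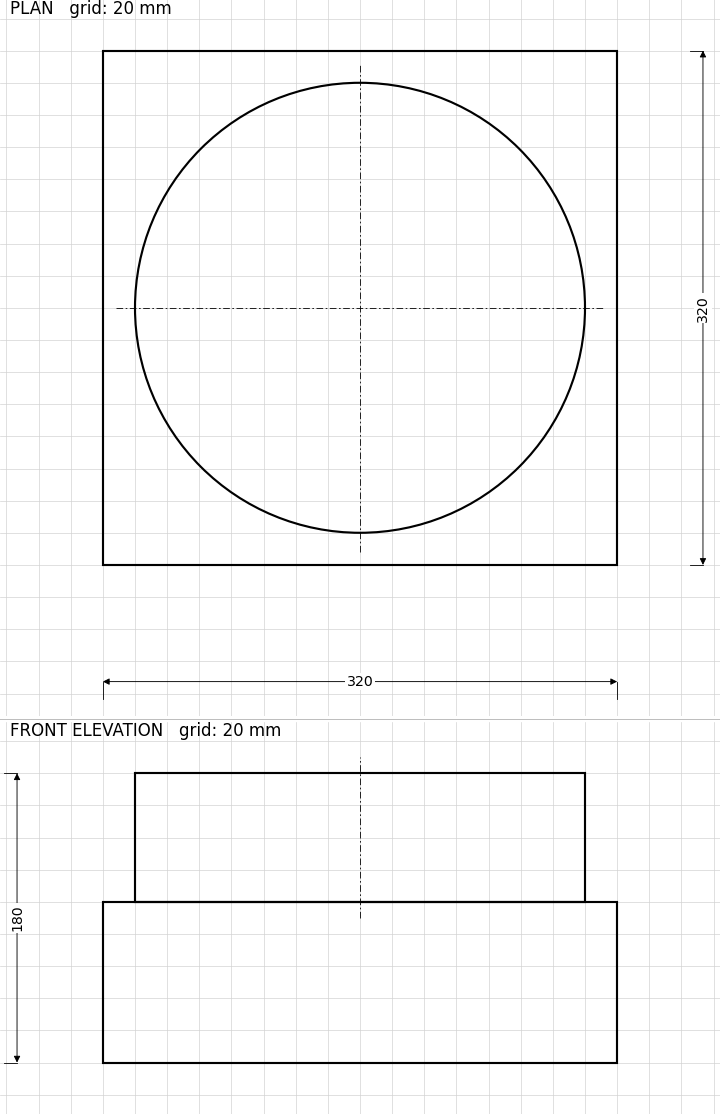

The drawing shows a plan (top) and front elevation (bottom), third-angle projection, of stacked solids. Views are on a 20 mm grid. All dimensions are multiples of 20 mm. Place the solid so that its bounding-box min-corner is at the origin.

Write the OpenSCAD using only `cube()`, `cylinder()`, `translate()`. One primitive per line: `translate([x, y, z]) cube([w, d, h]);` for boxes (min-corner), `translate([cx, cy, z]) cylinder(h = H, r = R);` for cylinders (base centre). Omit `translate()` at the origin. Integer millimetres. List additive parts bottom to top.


cube([320, 320, 100]);
translate([160, 160, 100]) cylinder(h = 80, r = 140);


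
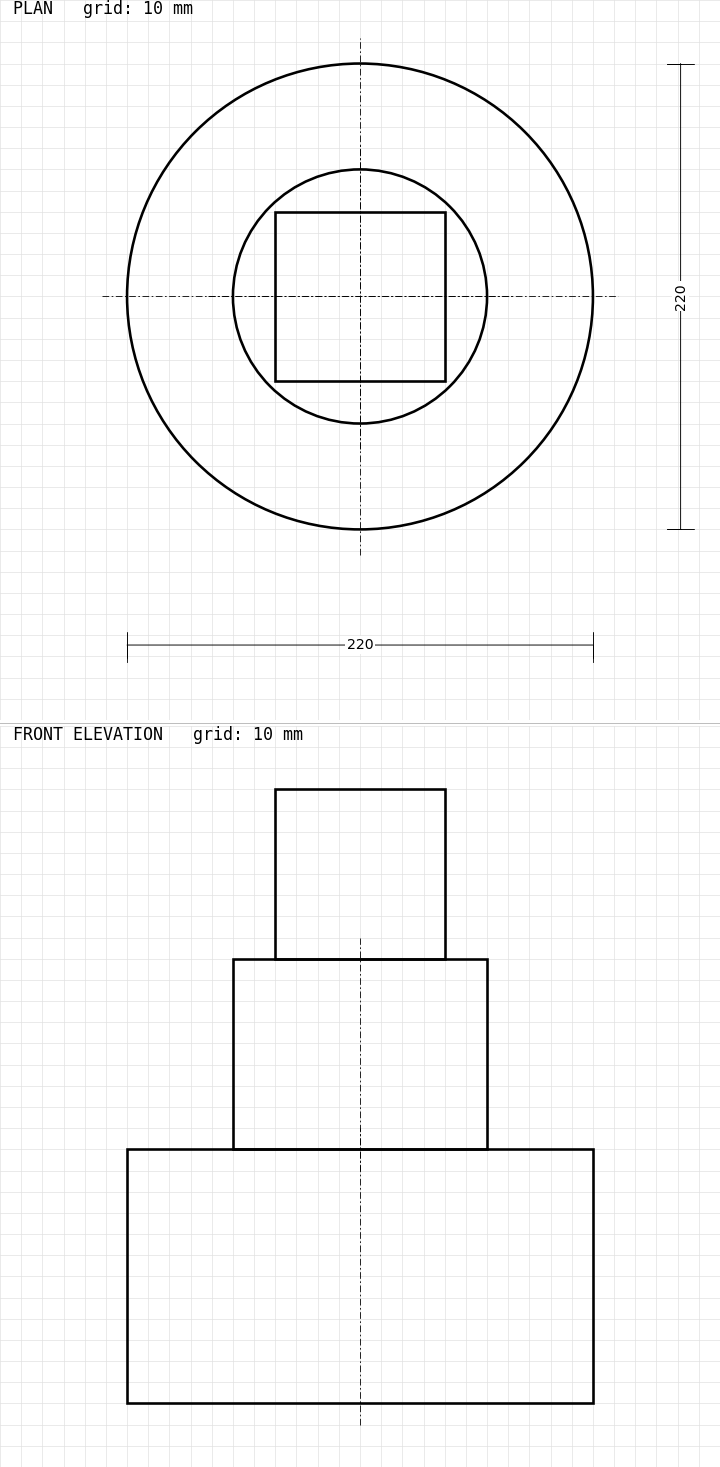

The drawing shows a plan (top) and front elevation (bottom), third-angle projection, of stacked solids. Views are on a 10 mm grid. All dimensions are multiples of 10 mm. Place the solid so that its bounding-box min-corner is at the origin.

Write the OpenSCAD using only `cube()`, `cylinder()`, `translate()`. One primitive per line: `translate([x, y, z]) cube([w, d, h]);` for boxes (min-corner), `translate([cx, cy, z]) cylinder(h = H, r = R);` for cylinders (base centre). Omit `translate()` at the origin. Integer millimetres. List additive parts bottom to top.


translate([110, 110, 0]) cylinder(h = 120, r = 110);
translate([110, 110, 120]) cylinder(h = 90, r = 60);
translate([70, 70, 210]) cube([80, 80, 80]);
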